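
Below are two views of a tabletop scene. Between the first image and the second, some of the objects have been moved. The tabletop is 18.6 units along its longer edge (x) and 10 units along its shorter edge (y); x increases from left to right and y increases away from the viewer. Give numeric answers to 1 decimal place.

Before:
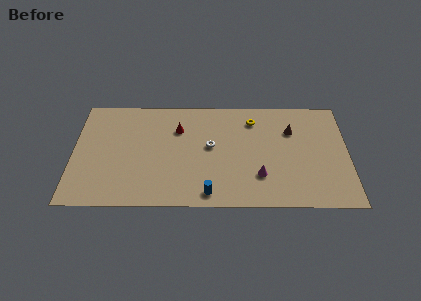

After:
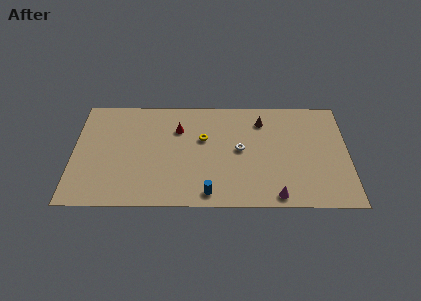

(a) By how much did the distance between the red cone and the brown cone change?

-1.9

The distance was about 7.7 in the first image and 5.8 in the second, so they moved 1.9 units closer together.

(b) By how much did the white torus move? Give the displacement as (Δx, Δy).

(2.0, -0.3)

The white torus was at about (9.3, 5.5) and moved to about (11.3, 5.2).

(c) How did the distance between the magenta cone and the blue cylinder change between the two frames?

+0.7

The distance was about 3.8 in the first image and 4.5 in the second, so they moved 0.7 units further apart.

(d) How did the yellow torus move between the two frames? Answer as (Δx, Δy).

(-3.4, -1.8)

The yellow torus was at about (12.2, 8.0) and moved to about (8.8, 6.2).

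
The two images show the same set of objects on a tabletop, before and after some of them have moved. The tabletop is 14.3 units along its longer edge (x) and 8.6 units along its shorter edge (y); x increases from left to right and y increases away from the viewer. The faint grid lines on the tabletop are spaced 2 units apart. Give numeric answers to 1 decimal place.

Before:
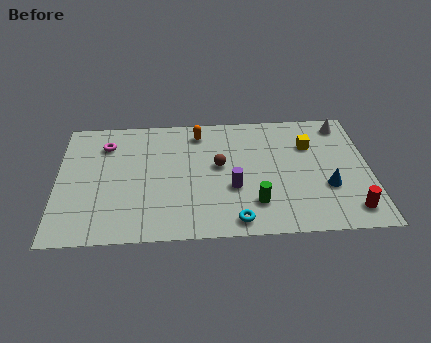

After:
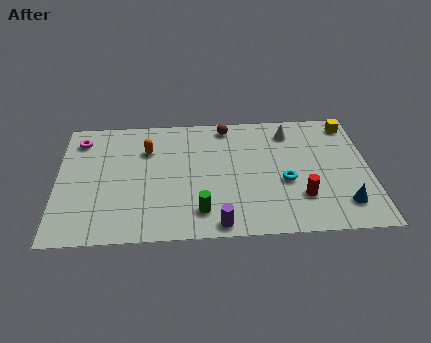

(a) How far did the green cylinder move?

2.5

From (9.0, 2.1) to (6.5, 1.7), the green cylinder covered √(2.5² + 0.4²) ≈ 2.5 units.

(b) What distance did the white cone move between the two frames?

2.5

The white cone was near (13.2, 7.4) before and (10.7, 7.0) after, so it travelled √(2.5² + 0.4²) ≈ 2.5 units.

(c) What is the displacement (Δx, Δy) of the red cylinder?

(-2.2, 1.0)

The red cylinder was at about (13.3, 1.4) and moved to about (11.1, 2.4).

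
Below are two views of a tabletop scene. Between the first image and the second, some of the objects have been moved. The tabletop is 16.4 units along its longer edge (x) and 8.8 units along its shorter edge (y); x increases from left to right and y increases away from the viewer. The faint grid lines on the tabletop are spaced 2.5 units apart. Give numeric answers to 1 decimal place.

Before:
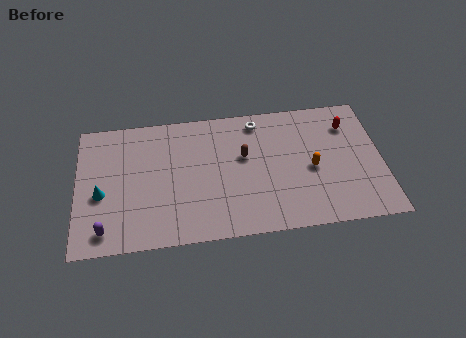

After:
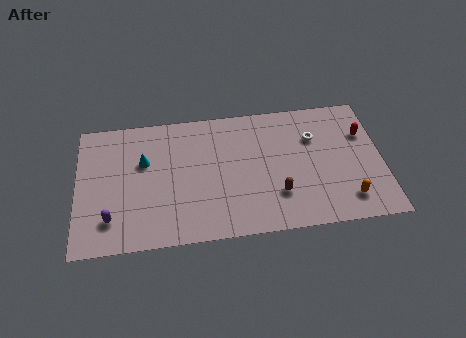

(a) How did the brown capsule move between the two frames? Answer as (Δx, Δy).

(1.7, -2.8)

From the two frames, the brown capsule sits at roughly (9.0, 5.3) before and (10.7, 2.5) after.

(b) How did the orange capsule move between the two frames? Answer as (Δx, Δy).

(1.8, -2.3)

The orange capsule was at about (12.6, 4.0) and moved to about (14.4, 1.7).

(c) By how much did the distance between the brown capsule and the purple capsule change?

+0.4

The distance was about 8.5 in the first image and 8.9 in the second, so they moved 0.4 units further apart.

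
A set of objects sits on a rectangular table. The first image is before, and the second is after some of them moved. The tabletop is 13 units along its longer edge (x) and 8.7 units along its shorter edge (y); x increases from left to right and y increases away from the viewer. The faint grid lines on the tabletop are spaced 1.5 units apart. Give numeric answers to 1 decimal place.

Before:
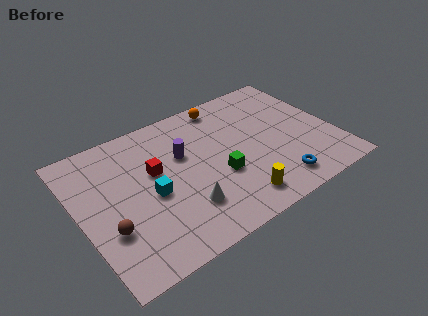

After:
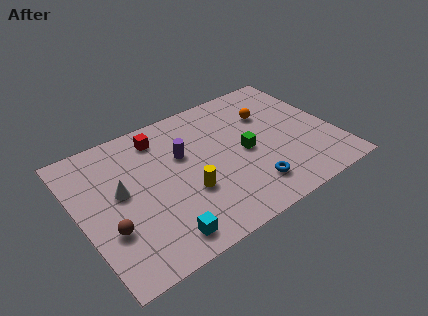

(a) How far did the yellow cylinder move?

2.8

From (7.4, 1.4) to (5.2, 3.1), the yellow cylinder covered √(2.2² + 1.7²) ≈ 2.8 units.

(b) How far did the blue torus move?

1.4

The blue torus was near (9.5, 1.4) before and (8.2, 1.8) after, so it travelled √(1.3² + 0.4²) ≈ 1.4 units.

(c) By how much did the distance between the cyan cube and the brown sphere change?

+0.4

The distance was about 2.5 in the first image and 2.9 in the second, so they moved 0.4 units further apart.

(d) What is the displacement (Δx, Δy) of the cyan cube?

(0.0, -2.7)

From the two frames, the cyan cube sits at roughly (3.5, 3.9) before and (3.5, 1.2) after.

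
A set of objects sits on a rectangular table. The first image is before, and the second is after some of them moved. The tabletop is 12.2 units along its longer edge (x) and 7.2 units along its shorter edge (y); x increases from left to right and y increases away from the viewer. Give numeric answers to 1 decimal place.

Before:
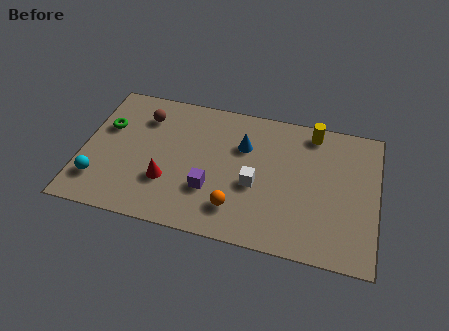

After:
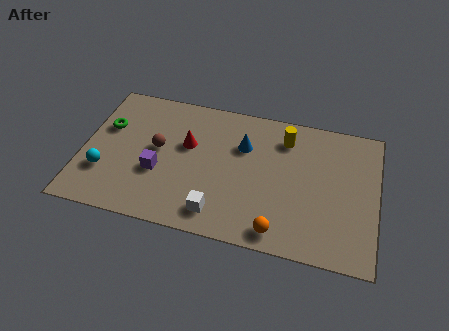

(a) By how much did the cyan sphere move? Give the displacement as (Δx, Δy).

(0.2, 0.5)

The cyan sphere started near (0.8, 1.7) and ended near (1.0, 2.2).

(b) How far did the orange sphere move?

1.9

The orange sphere moved from about (6.5, 1.6) to (8.3, 0.9), a distance of √(1.8² + 0.7²) ≈ 1.9.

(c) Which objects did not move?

the green torus and the blue cone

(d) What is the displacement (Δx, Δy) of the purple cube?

(-2.2, 0.4)

The purple cube was at about (5.4, 2.3) and moved to about (3.2, 2.7).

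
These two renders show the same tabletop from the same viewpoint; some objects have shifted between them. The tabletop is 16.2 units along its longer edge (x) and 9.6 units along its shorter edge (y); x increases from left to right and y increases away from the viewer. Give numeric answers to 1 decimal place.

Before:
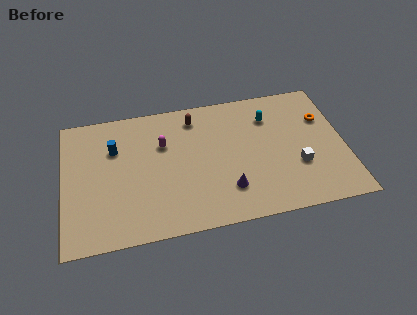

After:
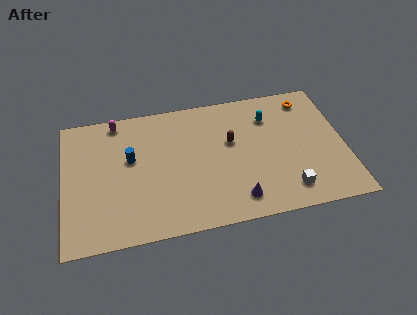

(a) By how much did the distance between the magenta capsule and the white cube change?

+3.5

The distance was about 8.2 in the first image and 11.7 in the second, so they moved 3.5 units further apart.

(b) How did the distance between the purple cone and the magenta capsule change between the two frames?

+4.3

The distance was about 5.3 in the first image and 9.6 in the second, so they moved 4.3 units further apart.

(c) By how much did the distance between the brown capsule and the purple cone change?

-1.6

The distance was about 5.8 in the first image and 4.2 in the second, so they moved 1.6 units closer together.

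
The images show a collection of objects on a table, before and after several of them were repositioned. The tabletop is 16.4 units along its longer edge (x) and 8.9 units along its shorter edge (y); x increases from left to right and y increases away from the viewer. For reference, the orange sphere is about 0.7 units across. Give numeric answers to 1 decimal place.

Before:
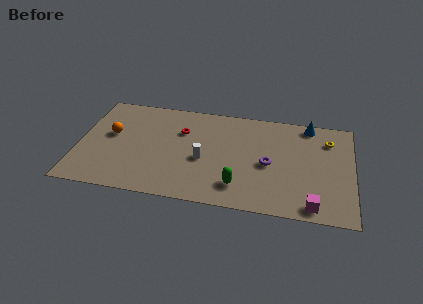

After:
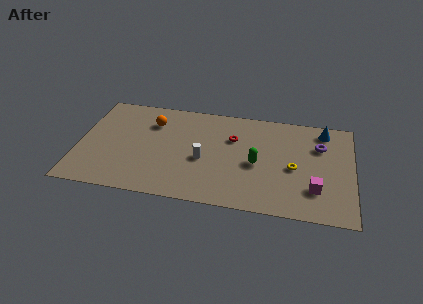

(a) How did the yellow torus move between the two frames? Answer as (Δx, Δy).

(-2.0, -2.8)

The yellow torus started near (14.9, 6.8) and ended near (12.9, 4.0).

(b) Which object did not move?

the white cylinder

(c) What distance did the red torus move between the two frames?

3.1

From (6.1, 6.1) to (9.2, 6.0), the red torus covered √(3.1² + 0.1²) ≈ 3.1 units.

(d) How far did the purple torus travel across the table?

3.7

The purple torus moved from about (11.4, 4.1) to (14.4, 6.2), a distance of √(3.0² + 2.1²) ≈ 3.7.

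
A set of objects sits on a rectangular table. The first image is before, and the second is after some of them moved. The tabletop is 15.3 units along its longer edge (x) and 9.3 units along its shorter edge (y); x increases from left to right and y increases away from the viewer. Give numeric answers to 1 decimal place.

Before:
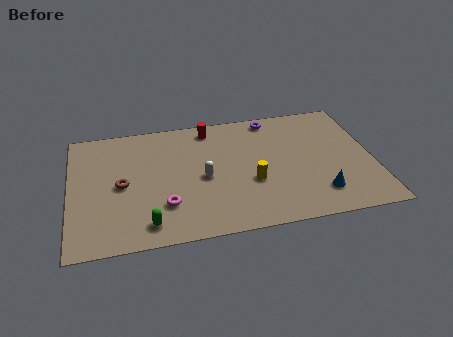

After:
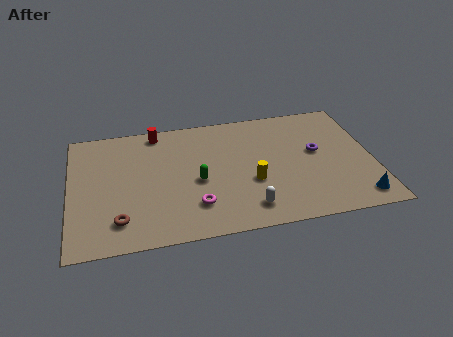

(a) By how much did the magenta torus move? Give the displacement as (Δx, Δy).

(1.5, -0.3)

From the two frames, the magenta torus sits at roughly (4.7, 2.6) before and (6.2, 2.3) after.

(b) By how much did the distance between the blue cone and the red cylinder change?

+4.0

Before: roughly 8.0 units apart; after: 12.0. That's 4.0 units further apart.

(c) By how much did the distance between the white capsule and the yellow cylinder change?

-0.6

The distance was about 2.5 in the first image and 1.9 in the second, so they moved 0.6 units closer together.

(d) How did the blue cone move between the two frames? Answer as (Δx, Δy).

(1.9, -0.7)

The blue cone started near (12.4, 2.0) and ended near (14.3, 1.3).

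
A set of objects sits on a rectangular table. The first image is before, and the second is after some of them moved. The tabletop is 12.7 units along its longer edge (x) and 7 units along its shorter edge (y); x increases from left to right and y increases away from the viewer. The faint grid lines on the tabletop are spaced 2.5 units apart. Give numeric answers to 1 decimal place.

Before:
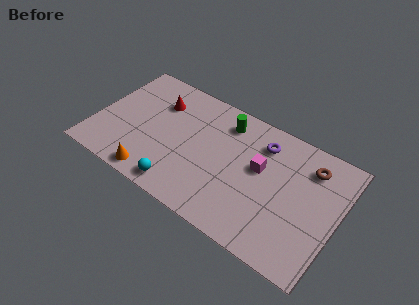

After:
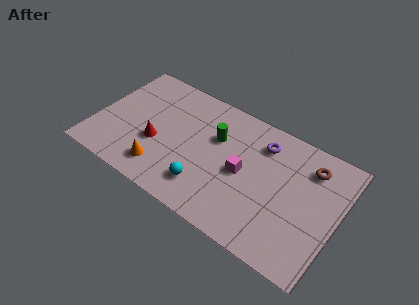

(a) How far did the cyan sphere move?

1.4

From (4.9, 0.9) to (6.1, 1.6), the cyan sphere covered √(1.2² + 0.7²) ≈ 1.4 units.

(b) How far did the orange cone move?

0.7

The orange cone moved from about (3.5, 0.8) to (3.8, 1.4), a distance of √(0.3² + 0.6²) ≈ 0.7.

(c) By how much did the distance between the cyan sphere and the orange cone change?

+0.9

The distance was about 1.4 in the first image and 2.3 in the second, so they moved 0.9 units further apart.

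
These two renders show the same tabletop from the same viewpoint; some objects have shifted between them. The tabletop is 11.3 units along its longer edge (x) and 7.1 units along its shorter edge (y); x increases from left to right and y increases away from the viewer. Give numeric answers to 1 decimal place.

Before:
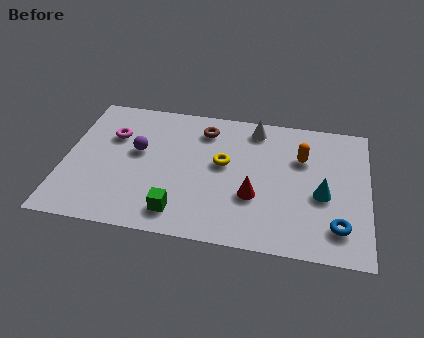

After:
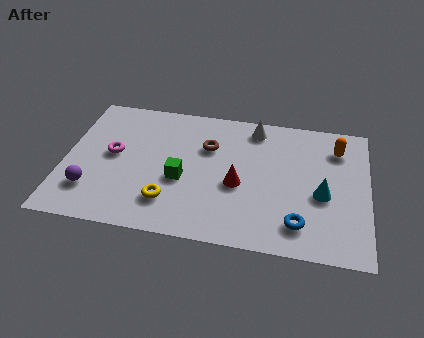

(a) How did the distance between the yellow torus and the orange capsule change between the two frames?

+4.2

The distance was about 3.0 in the first image and 7.2 in the second, so they moved 4.2 units further apart.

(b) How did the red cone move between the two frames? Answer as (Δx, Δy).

(-0.6, 0.5)

The red cone started near (7.1, 2.5) and ended near (6.5, 3.0).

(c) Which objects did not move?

the cyan cone and the white cone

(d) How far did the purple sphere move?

2.8

The purple sphere moved from about (2.7, 4.1) to (1.1, 1.8), a distance of √(1.6² + 2.3²) ≈ 2.8.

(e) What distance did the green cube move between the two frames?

1.7

The green cube moved from about (4.4, 1.2) to (4.4, 2.9), a distance of √(0.0² + 1.7²) ≈ 1.7.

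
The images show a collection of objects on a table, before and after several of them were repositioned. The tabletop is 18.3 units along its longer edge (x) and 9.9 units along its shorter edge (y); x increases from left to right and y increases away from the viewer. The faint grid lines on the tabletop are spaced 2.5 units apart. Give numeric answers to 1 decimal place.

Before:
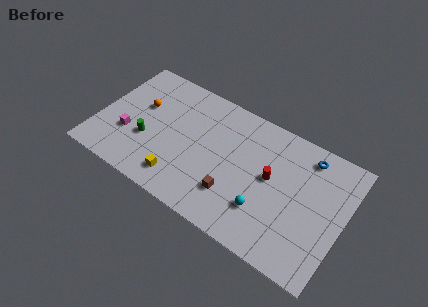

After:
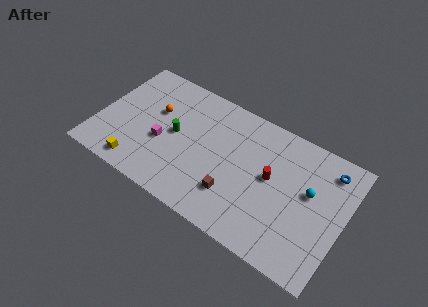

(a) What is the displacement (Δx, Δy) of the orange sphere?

(1.1, 0.1)

The orange sphere started near (2.9, 6.1) and ended near (4.0, 6.2).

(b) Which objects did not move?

the red cylinder and the brown cube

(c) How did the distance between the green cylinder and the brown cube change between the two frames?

-1.4

The distance was about 6.8 in the first image and 5.4 in the second, so they moved 1.4 units closer together.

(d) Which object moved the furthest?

the cyan sphere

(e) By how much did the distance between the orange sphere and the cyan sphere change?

+1.3

The distance was about 10.4 in the first image and 11.7 in the second, so they moved 1.3 units further apart.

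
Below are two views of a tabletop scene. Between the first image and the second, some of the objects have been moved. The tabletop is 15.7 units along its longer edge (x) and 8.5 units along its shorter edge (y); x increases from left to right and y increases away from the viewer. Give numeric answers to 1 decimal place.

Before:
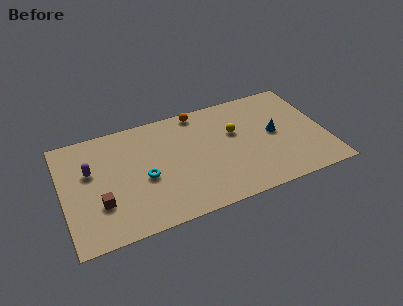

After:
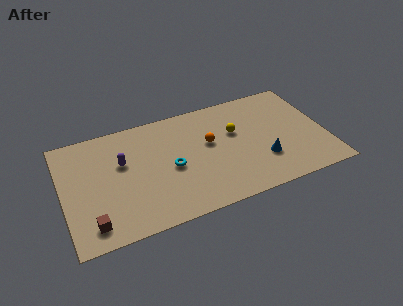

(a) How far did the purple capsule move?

1.9

The purple capsule moved from about (1.7, 5.3) to (3.6, 5.3), a distance of √(1.9² + 0.0²) ≈ 1.9.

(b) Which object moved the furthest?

the orange sphere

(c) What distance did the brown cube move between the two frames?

1.4

From (2.1, 2.7) to (1.5, 1.4), the brown cube covered √(0.6² + 1.3²) ≈ 1.4 units.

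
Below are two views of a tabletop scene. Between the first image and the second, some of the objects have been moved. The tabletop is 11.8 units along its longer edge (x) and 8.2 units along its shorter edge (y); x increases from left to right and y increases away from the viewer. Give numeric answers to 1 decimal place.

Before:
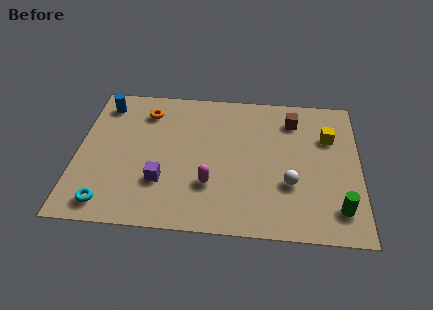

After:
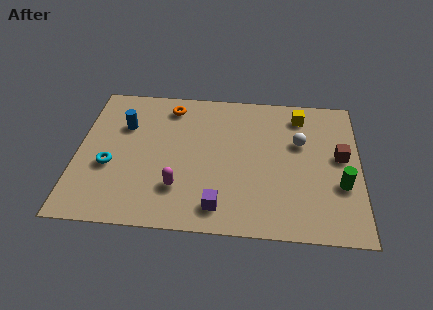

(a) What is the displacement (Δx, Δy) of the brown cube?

(2.0, -2.0)

The brown cube started near (9.0, 6.5) and ended near (11.0, 4.5).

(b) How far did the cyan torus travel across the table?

2.1

The cyan torus was near (1.4, 1.1) before and (1.4, 3.2) after, so it travelled √(0.0² + 2.1²) ≈ 2.1 units.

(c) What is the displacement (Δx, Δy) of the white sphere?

(0.4, 2.4)

From the two frames, the white sphere sits at roughly (8.9, 2.8) before and (9.3, 5.2) after.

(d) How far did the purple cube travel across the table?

2.7

The purple cube was near (3.6, 2.5) before and (6.0, 1.3) after, so it travelled √(2.4² + 1.2²) ≈ 2.7 units.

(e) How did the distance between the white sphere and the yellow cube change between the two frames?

-1.6

Before: roughly 3.2 units apart; after: 1.6. That's 1.6 units closer together.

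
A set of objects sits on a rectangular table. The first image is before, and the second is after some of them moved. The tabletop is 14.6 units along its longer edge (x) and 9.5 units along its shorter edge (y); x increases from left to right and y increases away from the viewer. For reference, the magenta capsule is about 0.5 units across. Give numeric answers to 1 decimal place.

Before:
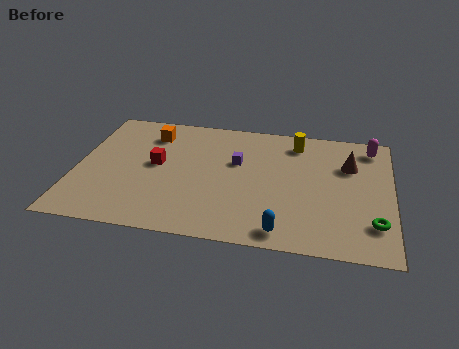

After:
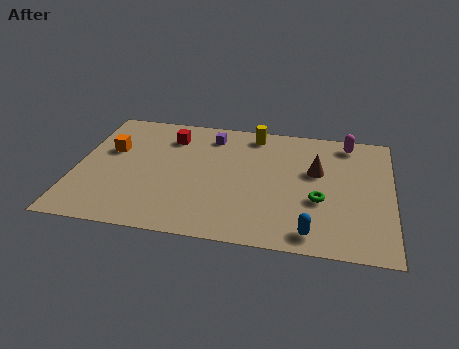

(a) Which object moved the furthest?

the green torus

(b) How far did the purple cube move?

2.3

From (7.4, 5.9) to (6.1, 7.8), the purple cube covered √(1.3² + 1.9²) ≈ 2.3 units.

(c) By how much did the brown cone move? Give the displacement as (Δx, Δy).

(-1.5, -0.7)

From the two frames, the brown cone sits at roughly (12.6, 6.5) before and (11.1, 5.8) after.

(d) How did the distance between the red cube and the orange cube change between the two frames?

+0.7

Before: roughly 2.4 units apart; after: 3.1. That's 0.7 units further apart.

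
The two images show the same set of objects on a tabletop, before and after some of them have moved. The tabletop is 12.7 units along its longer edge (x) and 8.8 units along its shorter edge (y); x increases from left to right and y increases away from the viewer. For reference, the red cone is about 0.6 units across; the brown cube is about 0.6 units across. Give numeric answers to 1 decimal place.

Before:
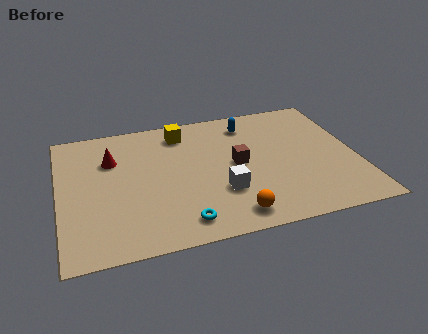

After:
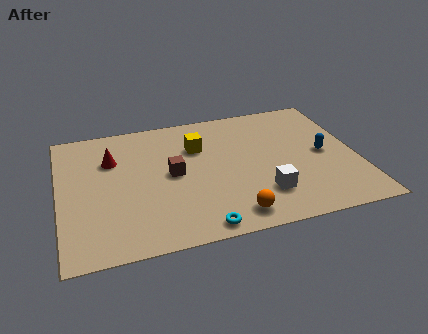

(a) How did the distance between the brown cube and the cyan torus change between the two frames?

-0.3

Before: roughly 4.1 units apart; after: 3.8. That's 0.3 units closer together.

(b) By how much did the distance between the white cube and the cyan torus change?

+0.8

The distance was about 2.3 in the first image and 3.1 in the second, so they moved 0.8 units further apart.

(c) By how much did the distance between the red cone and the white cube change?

+1.7

They were about 5.6 units apart before and 7.3 after — 1.7 units further apart.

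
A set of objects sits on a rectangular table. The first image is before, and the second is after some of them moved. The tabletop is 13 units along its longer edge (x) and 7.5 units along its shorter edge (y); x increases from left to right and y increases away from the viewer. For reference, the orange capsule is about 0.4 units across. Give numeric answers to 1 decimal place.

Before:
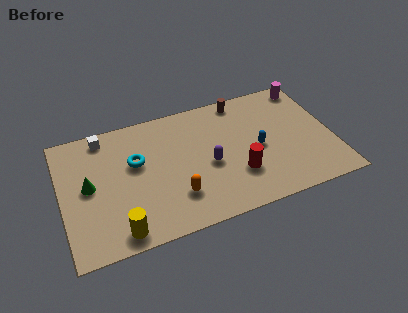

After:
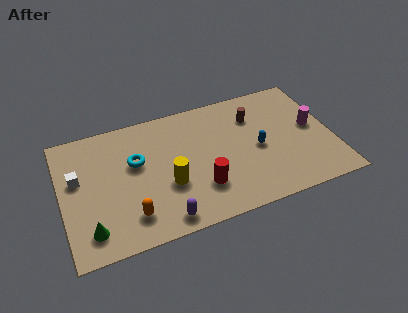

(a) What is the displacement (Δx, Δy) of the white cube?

(-1.4, -2.1)

The white cube was at about (2.2, 6.6) and moved to about (0.8, 4.5).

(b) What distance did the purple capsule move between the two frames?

3.4

From (7.0, 3.3) to (4.6, 0.9), the purple capsule covered √(2.4² + 2.4²) ≈ 3.4 units.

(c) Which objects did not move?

the blue capsule and the cyan torus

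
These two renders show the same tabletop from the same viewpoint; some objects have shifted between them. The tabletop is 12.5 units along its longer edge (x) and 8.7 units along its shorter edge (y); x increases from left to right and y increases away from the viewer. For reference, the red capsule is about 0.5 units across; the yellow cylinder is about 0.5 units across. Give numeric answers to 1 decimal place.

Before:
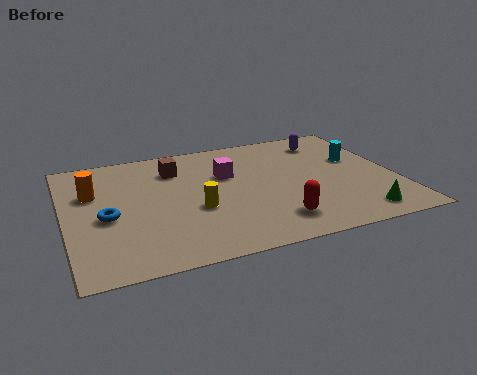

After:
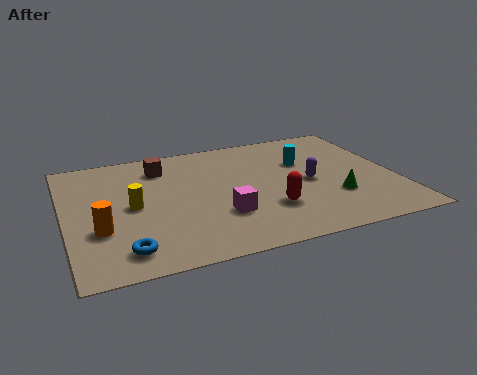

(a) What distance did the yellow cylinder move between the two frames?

2.5

From (4.8, 3.4) to (2.5, 4.3), the yellow cylinder covered √(2.3² + 0.9²) ≈ 2.5 units.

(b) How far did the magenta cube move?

2.9

From (6.2, 5.6) to (5.7, 2.7), the magenta cube covered √(0.5² + 2.9²) ≈ 2.9 units.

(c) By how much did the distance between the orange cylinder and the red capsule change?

-1.3

Before: roughly 7.6 units apart; after: 6.3. That's 1.3 units closer together.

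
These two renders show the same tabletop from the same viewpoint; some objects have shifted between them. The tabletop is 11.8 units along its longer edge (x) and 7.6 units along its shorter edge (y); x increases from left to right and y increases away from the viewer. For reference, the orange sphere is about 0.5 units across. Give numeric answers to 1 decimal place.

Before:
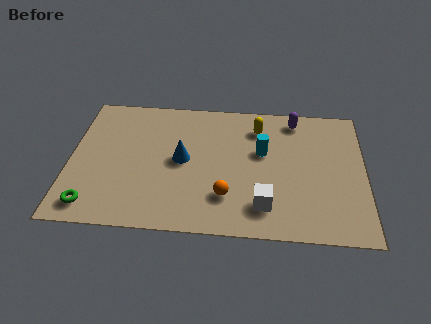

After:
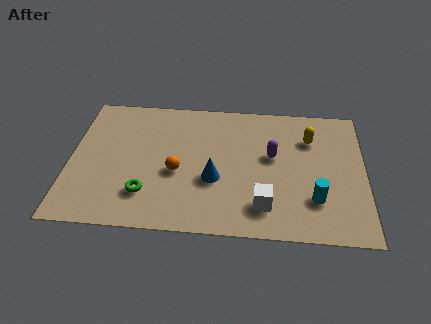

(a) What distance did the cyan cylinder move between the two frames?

3.3

From (7.7, 4.6) to (9.8, 2.1), the cyan cylinder covered √(2.1² + 2.5²) ≈ 3.3 units.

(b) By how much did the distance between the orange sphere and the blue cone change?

-1.1

Before: roughly 2.6 units apart; after: 1.5. That's 1.1 units closer together.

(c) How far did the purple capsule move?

2.4

The purple capsule moved from about (9.0, 6.6) to (8.1, 4.4), a distance of √(0.9² + 2.2²) ≈ 2.4.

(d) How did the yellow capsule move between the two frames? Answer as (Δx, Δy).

(2.1, -0.5)

The yellow capsule started near (7.5, 6.0) and ended near (9.6, 5.5).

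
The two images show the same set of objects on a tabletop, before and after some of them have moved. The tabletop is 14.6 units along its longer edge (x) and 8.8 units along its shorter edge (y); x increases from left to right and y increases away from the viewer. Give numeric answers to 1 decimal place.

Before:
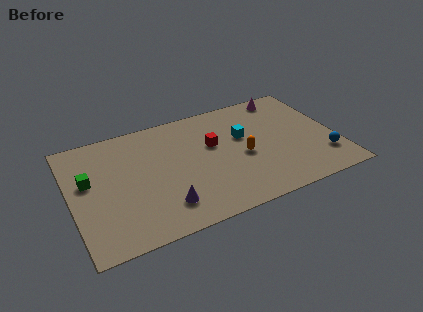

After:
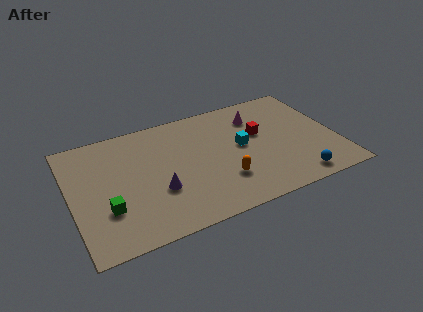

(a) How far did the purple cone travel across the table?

1.2

From (4.8, 1.9) to (4.6, 3.1), the purple cone covered √(0.2² + 1.2²) ≈ 1.2 units.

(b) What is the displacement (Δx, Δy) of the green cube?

(0.8, -2.4)

From the two frames, the green cube sits at roughly (1.0, 5.2) before and (1.8, 2.8) after.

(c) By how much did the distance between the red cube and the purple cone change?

+1.6

The distance was about 4.7 in the first image and 6.3 in the second, so they moved 1.6 units further apart.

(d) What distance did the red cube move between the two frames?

2.6

The red cube was near (7.9, 5.4) before and (10.5, 5.3) after, so it travelled √(2.6² + 0.1²) ≈ 2.6 units.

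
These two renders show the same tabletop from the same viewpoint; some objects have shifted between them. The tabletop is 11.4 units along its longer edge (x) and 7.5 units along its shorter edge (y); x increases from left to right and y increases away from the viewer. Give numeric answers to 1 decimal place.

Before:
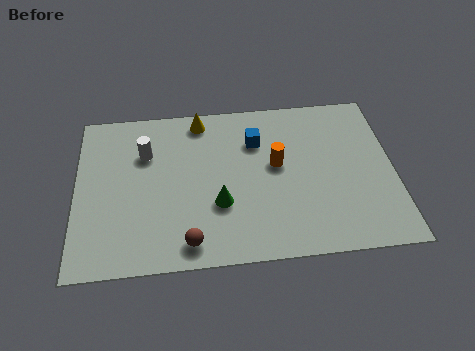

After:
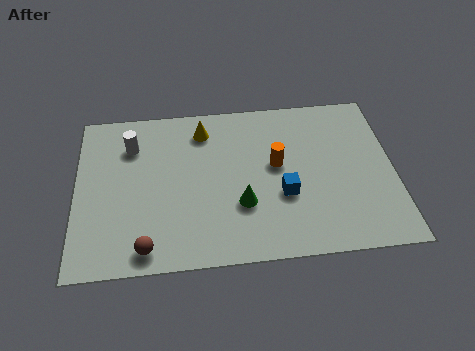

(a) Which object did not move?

the orange cylinder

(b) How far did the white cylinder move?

0.6

From (2.5, 5.2) to (2.0, 5.6), the white cylinder covered √(0.5² + 0.4²) ≈ 0.6 units.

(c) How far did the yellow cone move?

0.5

The yellow cone moved from about (4.5, 6.6) to (4.6, 6.1), a distance of √(0.1² + 0.5²) ≈ 0.5.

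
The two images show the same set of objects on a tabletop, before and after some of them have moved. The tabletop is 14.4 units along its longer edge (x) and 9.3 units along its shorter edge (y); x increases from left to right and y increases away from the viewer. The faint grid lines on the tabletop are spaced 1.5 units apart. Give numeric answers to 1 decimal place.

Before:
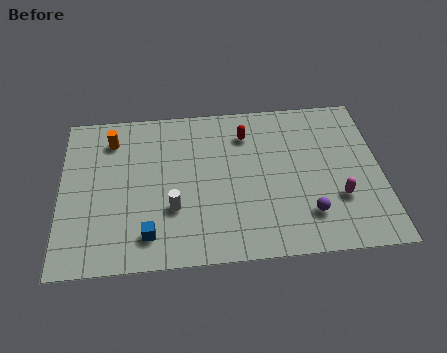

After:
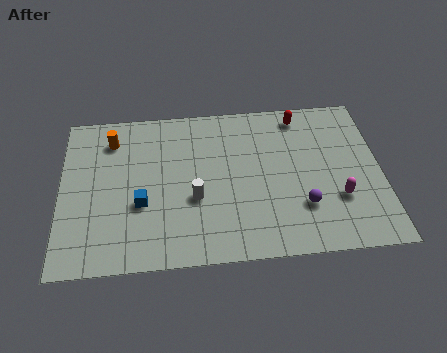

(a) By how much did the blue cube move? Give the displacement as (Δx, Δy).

(-0.3, 1.8)

The blue cube started near (3.9, 1.7) and ended near (3.6, 3.5).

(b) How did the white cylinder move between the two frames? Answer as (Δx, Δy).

(1.0, 0.5)

From the two frames, the white cylinder sits at roughly (5.0, 3.1) before and (6.0, 3.6) after.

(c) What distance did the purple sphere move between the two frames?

0.5

From (11.0, 2.2) to (10.8, 2.7), the purple sphere covered √(0.2² + 0.5²) ≈ 0.5 units.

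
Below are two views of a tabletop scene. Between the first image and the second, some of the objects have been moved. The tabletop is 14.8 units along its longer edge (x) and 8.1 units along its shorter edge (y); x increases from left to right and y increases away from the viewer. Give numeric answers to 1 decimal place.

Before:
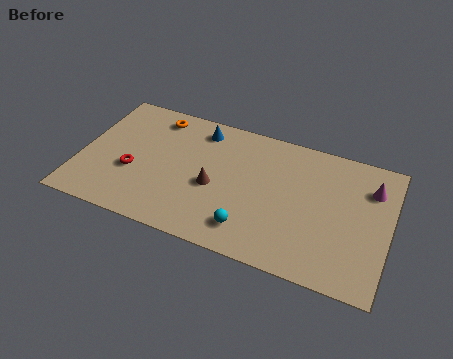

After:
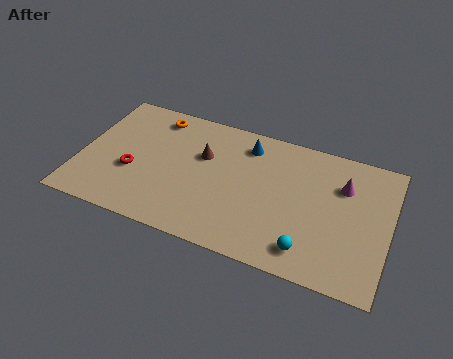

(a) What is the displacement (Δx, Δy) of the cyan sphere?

(2.8, -0.2)

The cyan sphere was at about (8.4, 1.6) and moved to about (11.2, 1.4).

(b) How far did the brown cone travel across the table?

1.8

From (6.5, 3.5) to (5.8, 5.2), the brown cone covered √(0.7² + 1.7²) ≈ 1.8 units.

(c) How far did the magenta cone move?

1.3

From (13.8, 6.0) to (12.5, 5.7), the magenta cone covered √(1.3² + 0.3²) ≈ 1.3 units.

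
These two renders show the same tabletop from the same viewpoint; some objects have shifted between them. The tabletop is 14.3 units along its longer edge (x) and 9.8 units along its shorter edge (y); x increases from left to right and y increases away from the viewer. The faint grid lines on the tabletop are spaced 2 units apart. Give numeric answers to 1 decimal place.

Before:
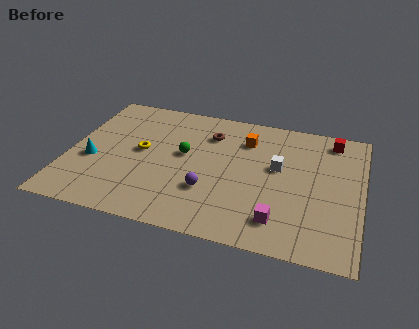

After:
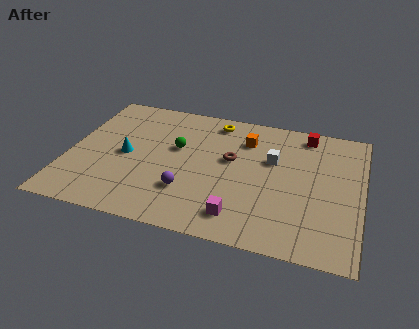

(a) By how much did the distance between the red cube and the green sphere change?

-0.9

They were about 7.7 units apart before and 6.8 after — 0.9 units closer together.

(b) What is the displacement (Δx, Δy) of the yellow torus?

(3.4, 3.3)

The yellow torus started near (3.5, 5.2) and ended near (6.9, 8.5).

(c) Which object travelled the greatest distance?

the yellow torus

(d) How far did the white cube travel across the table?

0.6

The white cube was near (10.2, 5.7) before and (9.9, 6.2) after, so it travelled √(0.3² + 0.5²) ≈ 0.6 units.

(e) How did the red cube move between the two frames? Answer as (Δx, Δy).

(-1.3, 0.1)

From the two frames, the red cube sits at roughly (12.7, 8.5) before and (11.4, 8.6) after.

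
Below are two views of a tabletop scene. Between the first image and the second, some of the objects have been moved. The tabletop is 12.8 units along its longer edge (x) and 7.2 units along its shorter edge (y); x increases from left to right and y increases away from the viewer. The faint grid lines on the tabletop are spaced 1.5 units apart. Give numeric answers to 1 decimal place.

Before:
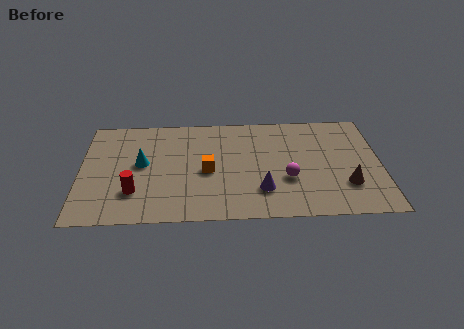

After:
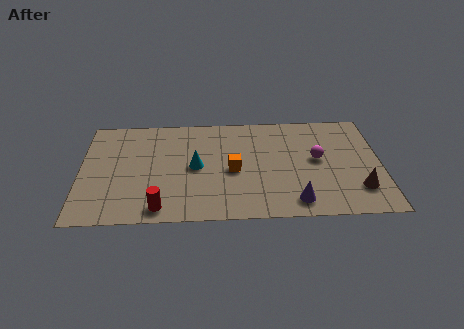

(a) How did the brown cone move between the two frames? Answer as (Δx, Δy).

(0.5, -0.3)

From the two frames, the brown cone sits at roughly (11.3, 2.1) before and (11.8, 1.8) after.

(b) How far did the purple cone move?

1.6

The purple cone moved from about (7.7, 1.9) to (9.1, 1.1), a distance of √(1.4² + 0.8²) ≈ 1.6.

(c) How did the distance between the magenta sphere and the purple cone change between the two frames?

+1.7

Before: roughly 1.3 units apart; after: 3.0. That's 1.7 units further apart.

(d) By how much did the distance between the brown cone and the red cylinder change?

-0.6

They were about 9.0 units apart before and 8.4 after — 0.6 units closer together.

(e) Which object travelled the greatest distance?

the cyan cone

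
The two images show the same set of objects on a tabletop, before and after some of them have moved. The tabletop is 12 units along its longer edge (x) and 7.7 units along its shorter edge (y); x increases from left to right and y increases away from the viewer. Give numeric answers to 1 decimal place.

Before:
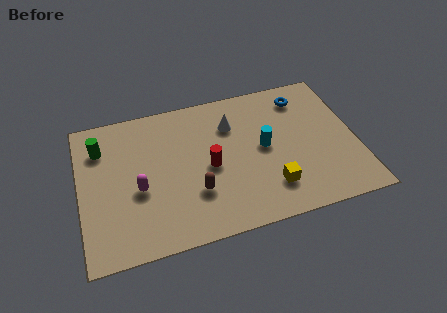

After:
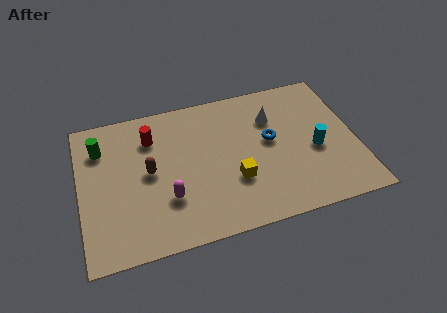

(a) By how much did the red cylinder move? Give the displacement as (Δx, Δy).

(-2.4, 2.2)

From the two frames, the red cylinder sits at roughly (5.6, 3.6) before and (3.2, 5.8) after.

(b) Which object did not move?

the green cylinder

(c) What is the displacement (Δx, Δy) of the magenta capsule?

(1.2, -0.8)

The magenta capsule started near (2.5, 3.2) and ended near (3.7, 2.4).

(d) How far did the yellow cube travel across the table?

1.7

The yellow cube was near (8.1, 1.8) before and (6.6, 2.6) after, so it travelled √(1.5² + 0.8²) ≈ 1.7 units.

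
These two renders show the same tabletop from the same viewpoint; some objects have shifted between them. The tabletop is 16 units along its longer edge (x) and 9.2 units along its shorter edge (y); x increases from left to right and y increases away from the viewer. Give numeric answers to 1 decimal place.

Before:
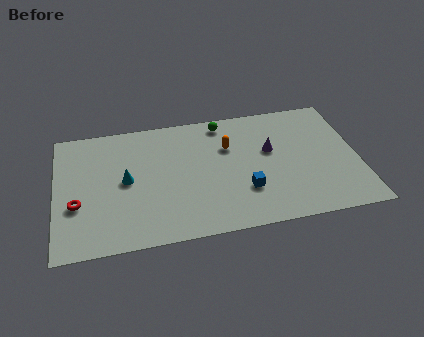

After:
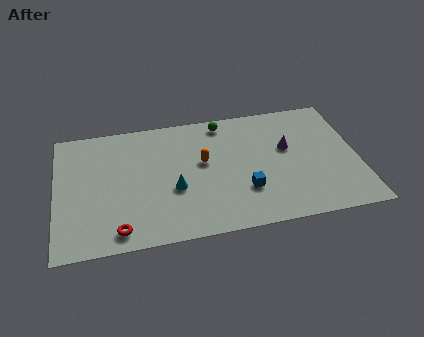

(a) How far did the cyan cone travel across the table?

2.7

The cyan cone was near (3.7, 4.7) before and (6.2, 3.6) after, so it travelled √(2.5² + 1.1²) ≈ 2.7 units.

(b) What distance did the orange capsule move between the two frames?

1.7

From (9.2, 6.2) to (7.8, 5.3), the orange capsule covered √(1.4² + 0.9²) ≈ 1.7 units.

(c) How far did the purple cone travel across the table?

0.9

From (11.4, 5.5) to (12.3, 5.5), the purple cone covered √(0.9² + 0.0²) ≈ 0.9 units.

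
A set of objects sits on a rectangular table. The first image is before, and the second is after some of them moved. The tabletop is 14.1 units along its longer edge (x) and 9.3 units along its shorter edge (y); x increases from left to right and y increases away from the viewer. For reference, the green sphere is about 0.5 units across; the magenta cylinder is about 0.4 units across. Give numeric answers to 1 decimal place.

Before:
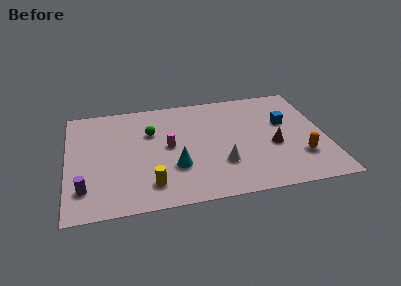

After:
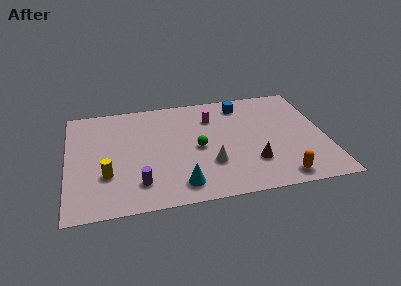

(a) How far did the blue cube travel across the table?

3.1

The blue cube was near (12.0, 5.7) before and (9.7, 7.8) after, so it travelled √(2.3² + 2.1²) ≈ 3.1 units.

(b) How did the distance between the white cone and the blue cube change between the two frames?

+0.6

They were about 4.7 units apart before and 5.3 after — 0.6 units further apart.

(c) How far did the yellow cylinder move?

2.6

From (4.4, 1.8) to (2.1, 3.0), the yellow cylinder covered √(2.3² + 1.2²) ≈ 2.6 units.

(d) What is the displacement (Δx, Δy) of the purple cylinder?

(2.9, -0.1)

From the two frames, the purple cylinder sits at roughly (0.9, 2.1) before and (3.8, 2.0) after.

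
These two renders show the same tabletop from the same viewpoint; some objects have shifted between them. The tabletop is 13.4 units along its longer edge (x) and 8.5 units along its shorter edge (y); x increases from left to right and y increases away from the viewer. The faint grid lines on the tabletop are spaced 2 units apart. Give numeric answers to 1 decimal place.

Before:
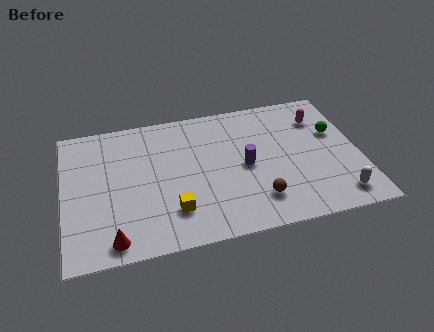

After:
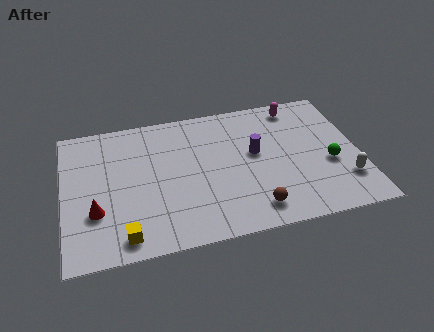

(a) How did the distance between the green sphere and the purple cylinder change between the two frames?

-0.8

Before: roughly 4.4 units apart; after: 3.6. That's 0.8 units closer together.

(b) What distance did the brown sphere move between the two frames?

0.5

The brown sphere moved from about (8.6, 1.9) to (8.4, 1.4), a distance of √(0.2² + 0.5²) ≈ 0.5.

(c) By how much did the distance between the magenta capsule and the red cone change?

-0.6

They were about 11.1 units apart before and 10.5 after — 0.6 units closer together.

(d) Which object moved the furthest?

the yellow cube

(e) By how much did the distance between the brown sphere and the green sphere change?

-1.0

Before: roughly 5.1 units apart; after: 4.1. That's 1.0 units closer together.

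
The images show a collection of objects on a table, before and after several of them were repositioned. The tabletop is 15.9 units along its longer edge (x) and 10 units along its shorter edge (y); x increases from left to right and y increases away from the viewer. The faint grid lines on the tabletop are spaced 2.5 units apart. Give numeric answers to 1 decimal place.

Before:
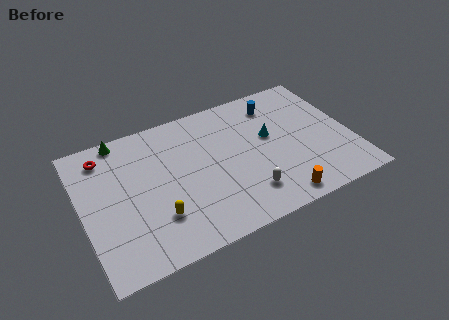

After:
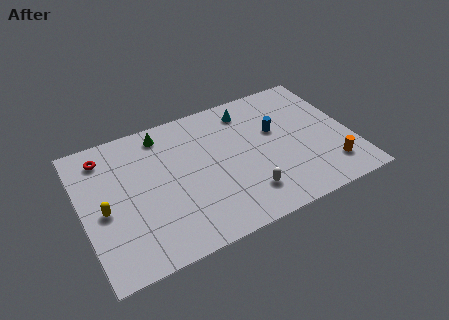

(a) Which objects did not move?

the red torus and the white capsule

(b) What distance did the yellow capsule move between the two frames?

3.4

The yellow capsule moved from about (4.1, 2.8) to (1.2, 4.5), a distance of √(2.9² + 1.7²) ≈ 3.4.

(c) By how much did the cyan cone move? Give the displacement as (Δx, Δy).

(-1.0, 2.5)

The cyan cone was at about (11.2, 5.8) and moved to about (10.2, 8.3).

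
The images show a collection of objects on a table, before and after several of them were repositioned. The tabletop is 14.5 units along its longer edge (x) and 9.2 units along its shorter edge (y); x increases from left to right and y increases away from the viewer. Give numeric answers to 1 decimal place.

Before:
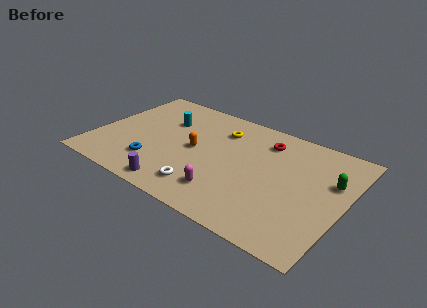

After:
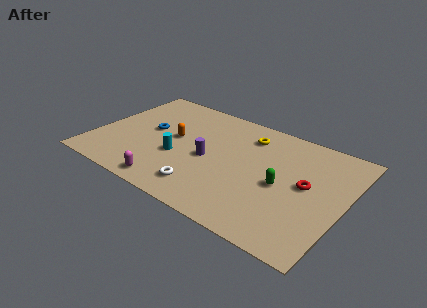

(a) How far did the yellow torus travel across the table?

1.6

The yellow torus moved from about (6.9, 7.0) to (8.5, 7.3), a distance of √(1.6² + 0.3²) ≈ 1.6.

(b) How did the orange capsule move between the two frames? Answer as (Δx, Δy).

(-1.3, 0.4)

From the two frames, the orange capsule sits at roughly (5.8, 4.6) before and (4.5, 5.0) after.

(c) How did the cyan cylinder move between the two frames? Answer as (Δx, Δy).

(1.3, -2.8)

The cyan cylinder was at about (3.7, 6.3) and moved to about (5.0, 3.5).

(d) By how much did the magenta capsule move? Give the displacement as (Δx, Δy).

(-3.1, -1.0)

The magenta capsule was at about (8.1, 2.0) and moved to about (5.0, 1.0).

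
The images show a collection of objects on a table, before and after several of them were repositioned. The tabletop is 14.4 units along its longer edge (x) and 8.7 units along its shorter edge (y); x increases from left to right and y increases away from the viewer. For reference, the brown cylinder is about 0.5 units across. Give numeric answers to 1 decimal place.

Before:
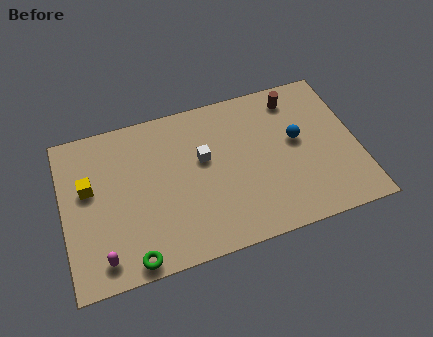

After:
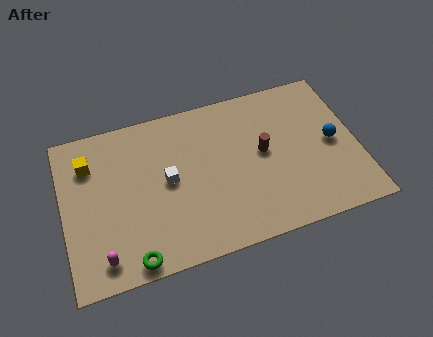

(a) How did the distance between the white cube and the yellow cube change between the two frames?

-1.4

The distance was about 5.6 in the first image and 4.2 in the second, so they moved 1.4 units closer together.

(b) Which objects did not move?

the magenta capsule and the green torus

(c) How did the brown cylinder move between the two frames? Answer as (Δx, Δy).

(-1.8, -2.6)

The brown cylinder started near (11.6, 7.3) and ended near (9.8, 4.7).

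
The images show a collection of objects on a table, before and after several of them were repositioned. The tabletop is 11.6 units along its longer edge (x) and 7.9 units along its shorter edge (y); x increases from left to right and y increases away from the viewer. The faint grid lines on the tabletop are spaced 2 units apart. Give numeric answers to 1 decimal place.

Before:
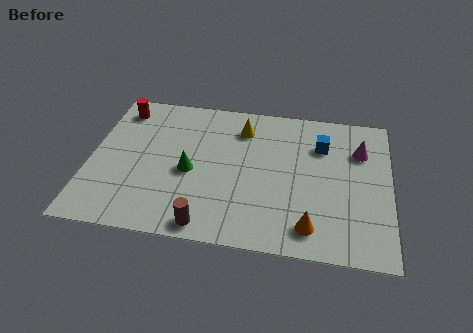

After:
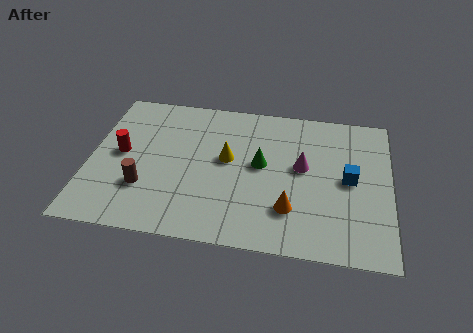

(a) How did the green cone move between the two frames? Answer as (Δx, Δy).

(2.7, 0.8)

The green cone started near (3.9, 3.5) and ended near (6.6, 4.3).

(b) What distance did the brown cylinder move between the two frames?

3.0

The brown cylinder was near (4.7, 0.8) before and (2.2, 2.4) after, so it travelled √(2.5² + 1.6²) ≈ 3.0 units.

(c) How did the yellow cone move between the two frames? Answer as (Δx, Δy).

(-0.5, -1.8)

The yellow cone started near (5.8, 6.2) and ended near (5.3, 4.4).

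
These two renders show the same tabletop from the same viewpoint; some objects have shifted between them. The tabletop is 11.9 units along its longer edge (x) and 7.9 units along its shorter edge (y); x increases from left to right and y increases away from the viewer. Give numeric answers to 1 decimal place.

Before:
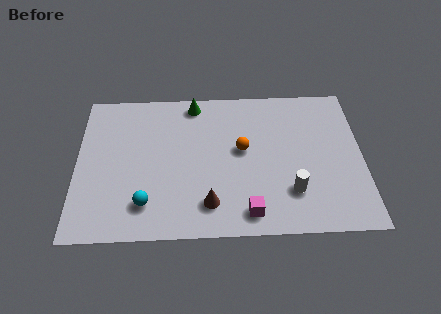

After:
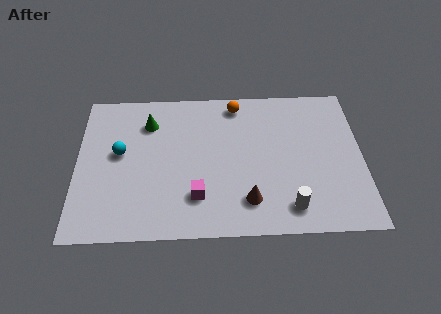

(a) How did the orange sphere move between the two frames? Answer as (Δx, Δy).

(-0.2, 2.5)

The orange sphere was at about (6.9, 4.4) and moved to about (6.7, 6.9).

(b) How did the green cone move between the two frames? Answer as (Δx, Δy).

(-1.9, -1.0)

The green cone started near (4.9, 7.0) and ended near (3.0, 6.0).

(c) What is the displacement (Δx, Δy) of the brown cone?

(1.6, 0.1)

The brown cone was at about (5.5, 1.6) and moved to about (7.1, 1.7).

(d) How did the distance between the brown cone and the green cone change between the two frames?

+0.5

Before: roughly 5.4 units apart; after: 5.9. That's 0.5 units further apart.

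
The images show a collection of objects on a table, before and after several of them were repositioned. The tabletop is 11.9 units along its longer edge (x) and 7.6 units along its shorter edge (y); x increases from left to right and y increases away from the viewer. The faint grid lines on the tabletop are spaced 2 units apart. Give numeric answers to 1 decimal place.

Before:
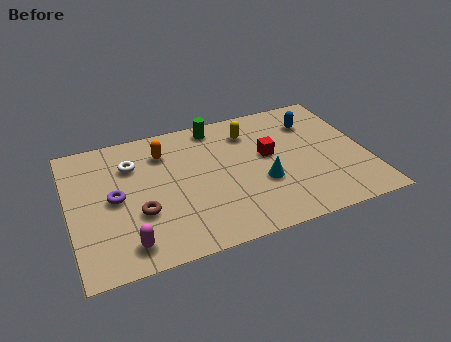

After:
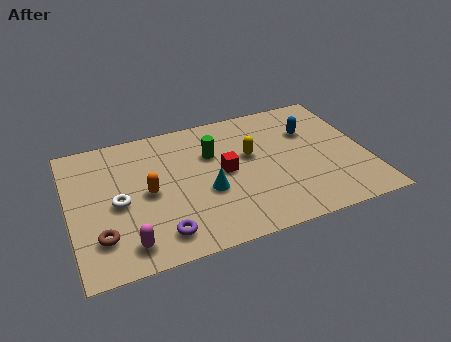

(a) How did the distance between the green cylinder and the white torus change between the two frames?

+0.5

The distance was about 3.7 in the first image and 4.2 in the second, so they moved 0.5 units further apart.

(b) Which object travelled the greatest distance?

the purple torus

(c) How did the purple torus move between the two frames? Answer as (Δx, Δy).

(1.6, -2.5)

From the two frames, the purple torus sits at roughly (1.8, 3.8) before and (3.4, 1.3) after.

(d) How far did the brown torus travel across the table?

1.8

The brown torus was near (2.7, 2.7) before and (1.1, 1.9) after, so it travelled √(1.6² + 0.8²) ≈ 1.8 units.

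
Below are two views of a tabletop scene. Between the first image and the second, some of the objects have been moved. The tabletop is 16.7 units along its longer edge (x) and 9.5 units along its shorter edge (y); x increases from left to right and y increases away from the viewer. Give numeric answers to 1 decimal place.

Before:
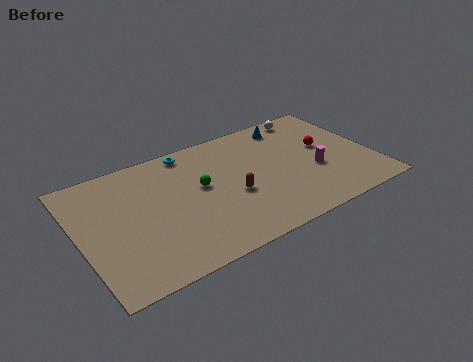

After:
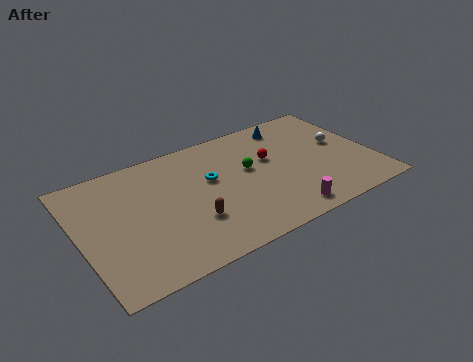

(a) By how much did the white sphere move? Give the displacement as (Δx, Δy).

(1.2, -3.2)

The white sphere started near (13.9, 8.5) and ended near (15.1, 5.3).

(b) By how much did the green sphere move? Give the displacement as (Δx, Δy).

(2.8, 0.1)

The green sphere started near (6.9, 5.4) and ended near (9.7, 5.5).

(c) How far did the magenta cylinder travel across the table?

3.4

The magenta cylinder moved from about (13.3, 3.7) to (11.0, 1.2), a distance of √(2.3² + 2.5²) ≈ 3.4.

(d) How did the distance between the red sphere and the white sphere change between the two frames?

+1.0

They were about 3.1 units apart before and 4.1 after — 1.0 units further apart.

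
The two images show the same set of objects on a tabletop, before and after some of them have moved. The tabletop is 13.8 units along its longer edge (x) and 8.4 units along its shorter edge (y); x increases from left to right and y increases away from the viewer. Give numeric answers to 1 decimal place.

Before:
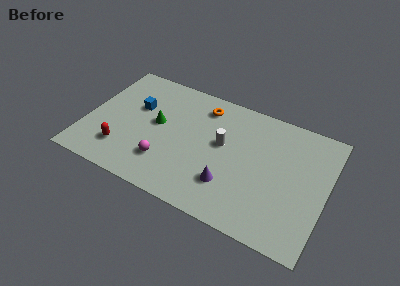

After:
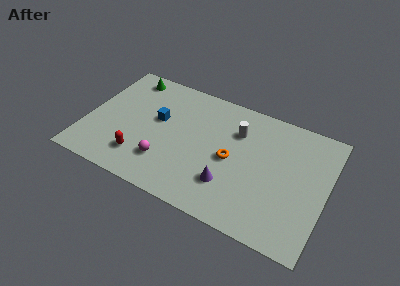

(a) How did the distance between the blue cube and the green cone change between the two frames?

+1.7

The distance was about 1.5 in the first image and 3.2 in the second, so they moved 1.7 units further apart.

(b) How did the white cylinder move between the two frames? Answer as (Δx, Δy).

(0.7, 1.2)

From the two frames, the white cylinder sits at roughly (7.8, 4.8) before and (8.5, 6.0) after.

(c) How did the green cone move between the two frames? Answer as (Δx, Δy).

(-2.1, 2.7)

The green cone started near (4.0, 4.6) and ended near (1.9, 7.3).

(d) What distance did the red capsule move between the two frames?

1.1

From (2.3, 2.0) to (3.4, 1.9), the red capsule covered √(1.1² + 0.1²) ≈ 1.1 units.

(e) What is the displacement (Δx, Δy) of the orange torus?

(2.0, -2.9)

From the two frames, the orange torus sits at roughly (6.4, 6.9) before and (8.4, 4.0) after.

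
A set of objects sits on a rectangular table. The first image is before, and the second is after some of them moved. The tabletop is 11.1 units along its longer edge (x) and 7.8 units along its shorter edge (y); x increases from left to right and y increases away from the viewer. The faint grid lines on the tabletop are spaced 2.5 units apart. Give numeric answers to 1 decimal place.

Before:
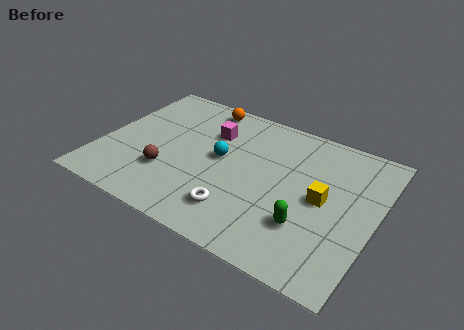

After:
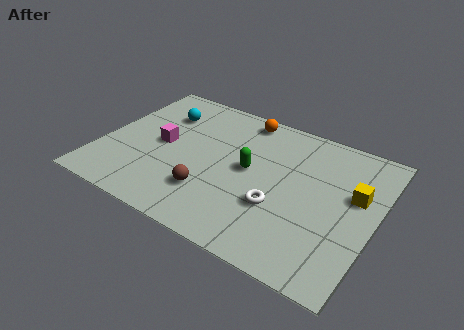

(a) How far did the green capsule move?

3.2

From (8.6, 2.3) to (6.0, 4.1), the green capsule covered √(2.6² + 1.8²) ≈ 3.2 units.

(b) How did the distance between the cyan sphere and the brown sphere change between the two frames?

+1.8

They were about 2.6 units apart before and 4.4 after — 1.8 units further apart.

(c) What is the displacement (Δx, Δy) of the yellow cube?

(1.2, 0.8)

The yellow cube was at about (9.0, 3.9) and moved to about (10.2, 4.7).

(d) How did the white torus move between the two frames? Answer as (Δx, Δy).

(1.5, 1.0)

The white torus was at about (5.9, 1.7) and moved to about (7.4, 2.7).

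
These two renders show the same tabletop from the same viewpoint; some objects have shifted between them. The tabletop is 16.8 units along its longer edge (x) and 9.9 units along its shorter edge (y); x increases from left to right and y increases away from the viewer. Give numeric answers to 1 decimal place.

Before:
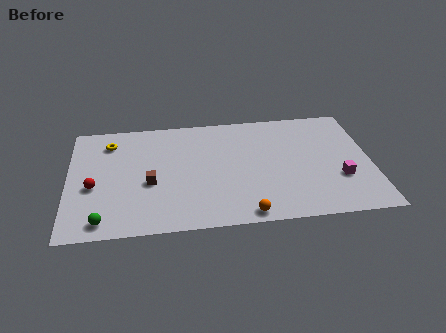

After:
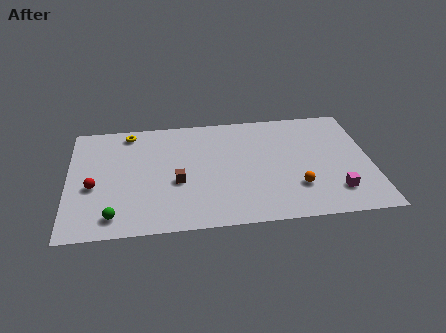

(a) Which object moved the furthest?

the orange sphere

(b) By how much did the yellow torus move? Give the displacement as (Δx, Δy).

(1.1, 0.8)

The yellow torus started near (2.3, 7.9) and ended near (3.4, 8.7).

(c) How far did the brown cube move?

1.5

The brown cube was near (4.5, 4.1) before and (6.0, 4.0) after, so it travelled √(1.5² + 0.1²) ≈ 1.5 units.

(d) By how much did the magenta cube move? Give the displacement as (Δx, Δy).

(-0.3, -1.1)

The magenta cube started near (15.0, 3.3) and ended near (14.7, 2.2).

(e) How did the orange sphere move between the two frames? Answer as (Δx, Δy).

(2.9, 1.9)

From the two frames, the orange sphere sits at roughly (9.7, 0.9) before and (12.6, 2.8) after.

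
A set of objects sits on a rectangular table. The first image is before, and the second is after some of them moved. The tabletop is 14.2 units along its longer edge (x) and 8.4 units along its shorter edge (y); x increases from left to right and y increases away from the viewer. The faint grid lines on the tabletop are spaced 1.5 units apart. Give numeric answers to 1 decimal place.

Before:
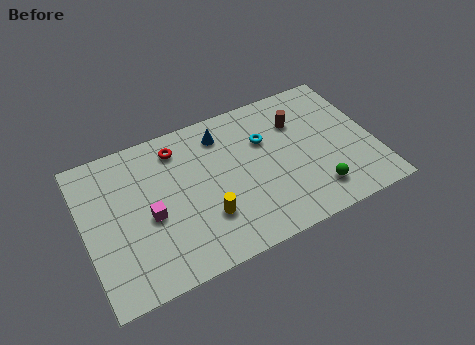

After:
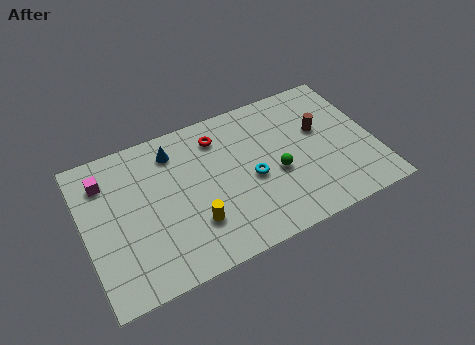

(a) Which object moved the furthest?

the magenta cube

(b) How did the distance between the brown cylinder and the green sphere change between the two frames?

-1.4

They were about 4.3 units apart before and 2.9 after — 1.4 units closer together.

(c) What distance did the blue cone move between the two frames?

2.4

The blue cone was near (7.0, 6.8) before and (4.6, 6.8) after, so it travelled √(2.4² + 0.0²) ≈ 2.4 units.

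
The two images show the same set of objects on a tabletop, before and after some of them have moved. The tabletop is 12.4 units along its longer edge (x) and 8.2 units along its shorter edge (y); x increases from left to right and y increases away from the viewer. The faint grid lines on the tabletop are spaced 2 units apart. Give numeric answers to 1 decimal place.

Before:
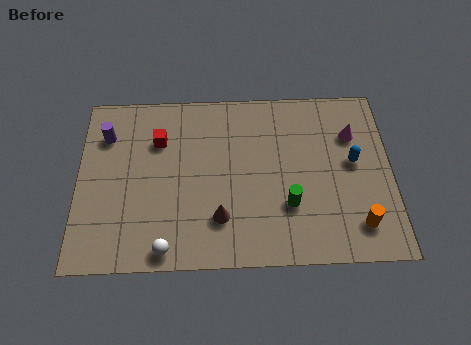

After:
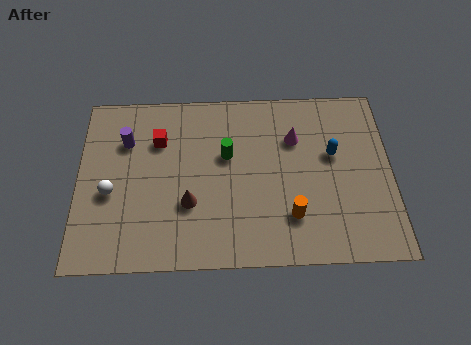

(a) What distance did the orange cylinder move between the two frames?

2.6

The orange cylinder was near (11.0, 1.6) before and (8.4, 2.1) after, so it travelled √(2.6² + 0.5²) ≈ 2.6 units.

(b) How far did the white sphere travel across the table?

3.4

The white sphere moved from about (3.5, 0.8) to (1.3, 3.4), a distance of √(2.2² + 2.6²) ≈ 3.4.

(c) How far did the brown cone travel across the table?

1.4

The brown cone was near (5.6, 2.1) before and (4.4, 2.8) after, so it travelled √(1.2² + 0.7²) ≈ 1.4 units.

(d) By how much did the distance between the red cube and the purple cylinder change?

-0.8

The distance was about 2.1 in the first image and 1.3 in the second, so they moved 0.8 units closer together.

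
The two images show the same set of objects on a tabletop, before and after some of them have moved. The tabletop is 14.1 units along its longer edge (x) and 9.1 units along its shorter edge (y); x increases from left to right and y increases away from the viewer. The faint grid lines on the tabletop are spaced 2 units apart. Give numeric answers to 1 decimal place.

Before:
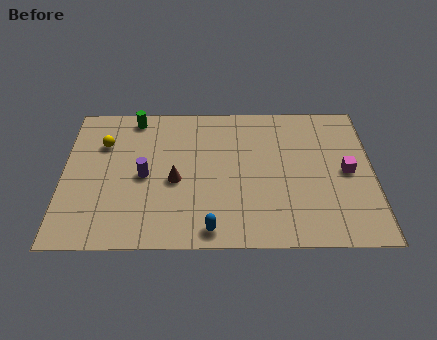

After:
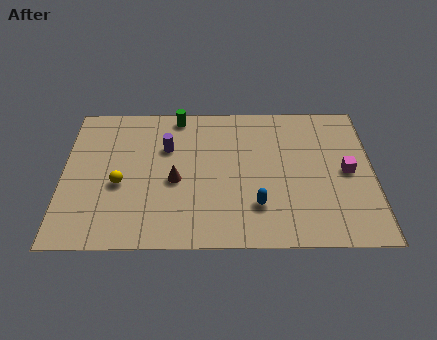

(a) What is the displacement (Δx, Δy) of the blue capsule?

(2.1, 1.4)

The blue capsule started near (6.7, 1.0) and ended near (8.8, 2.4).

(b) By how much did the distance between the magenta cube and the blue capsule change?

-2.5

The distance was about 7.1 in the first image and 4.6 in the second, so they moved 2.5 units closer together.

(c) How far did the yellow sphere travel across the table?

2.7

From (1.8, 6.4) to (2.6, 3.8), the yellow sphere covered √(0.8² + 2.6²) ≈ 2.7 units.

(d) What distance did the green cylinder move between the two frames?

2.0

From (3.2, 8.1) to (5.2, 8.2), the green cylinder covered √(2.0² + 0.1²) ≈ 2.0 units.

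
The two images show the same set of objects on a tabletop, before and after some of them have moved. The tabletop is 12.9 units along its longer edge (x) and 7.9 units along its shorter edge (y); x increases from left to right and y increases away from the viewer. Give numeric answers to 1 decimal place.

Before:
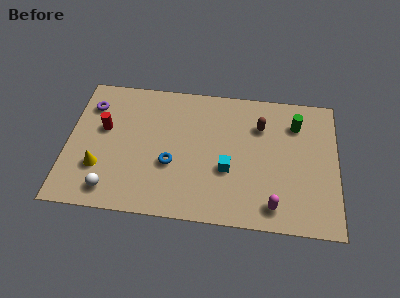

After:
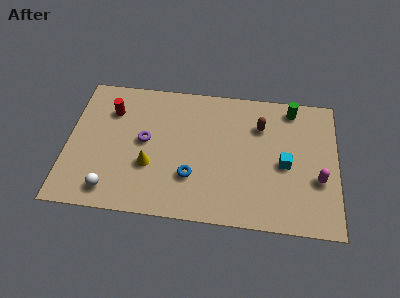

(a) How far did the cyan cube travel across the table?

2.8

From (7.7, 3.0) to (10.4, 3.6), the cyan cube covered √(2.7² + 0.6²) ≈ 2.8 units.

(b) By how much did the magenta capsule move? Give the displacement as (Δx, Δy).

(2.1, 1.7)

The magenta capsule started near (9.9, 1.2) and ended near (12.0, 2.9).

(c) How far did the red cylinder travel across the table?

1.1

The red cylinder was near (1.7, 4.7) before and (2.0, 5.8) after, so it travelled √(0.3² + 1.1²) ≈ 1.1 units.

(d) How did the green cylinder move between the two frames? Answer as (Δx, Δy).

(-0.2, 0.9)

The green cylinder started near (10.9, 6.0) and ended near (10.7, 6.9).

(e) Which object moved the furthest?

the purple torus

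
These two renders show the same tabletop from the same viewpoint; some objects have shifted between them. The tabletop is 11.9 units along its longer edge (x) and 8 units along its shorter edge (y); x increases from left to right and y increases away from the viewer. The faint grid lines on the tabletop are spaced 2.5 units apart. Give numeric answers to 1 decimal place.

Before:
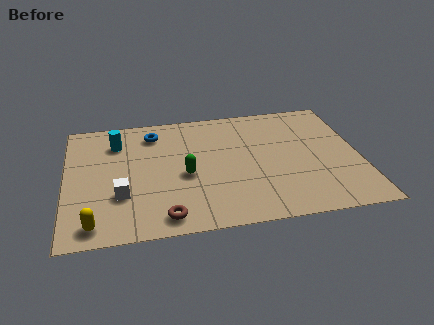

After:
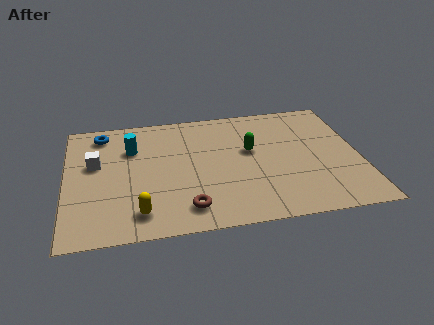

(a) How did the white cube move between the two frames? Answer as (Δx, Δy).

(-1.0, 2.2)

The white cube started near (2.2, 2.6) and ended near (1.2, 4.8).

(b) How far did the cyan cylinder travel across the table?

0.8

From (2.1, 6.1) to (2.7, 5.6), the cyan cylinder covered √(0.6² + 0.5²) ≈ 0.8 units.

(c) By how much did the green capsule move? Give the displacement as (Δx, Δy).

(2.7, 1.2)

The green capsule started near (4.8, 3.5) and ended near (7.5, 4.7).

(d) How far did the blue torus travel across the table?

2.1

From (3.6, 6.5) to (1.5, 6.8), the blue torus covered √(2.1² + 0.3²) ≈ 2.1 units.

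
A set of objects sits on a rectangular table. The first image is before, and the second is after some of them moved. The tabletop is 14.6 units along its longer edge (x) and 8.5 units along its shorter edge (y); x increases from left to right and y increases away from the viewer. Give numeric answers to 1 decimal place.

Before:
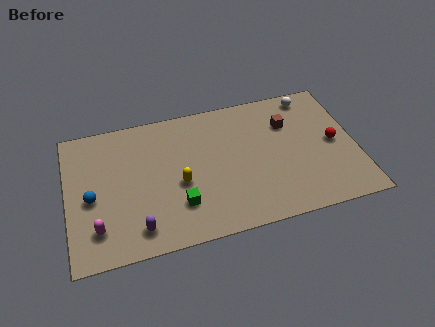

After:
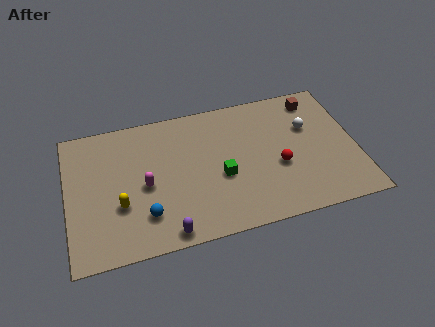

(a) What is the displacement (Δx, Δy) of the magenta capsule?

(2.5, 2.0)

From the two frames, the magenta capsule sits at roughly (1.4, 1.9) before and (3.9, 3.9) after.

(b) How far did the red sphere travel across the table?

3.0

The red sphere moved from about (13.5, 4.2) to (10.6, 3.4), a distance of √(2.9² + 0.8²) ≈ 3.0.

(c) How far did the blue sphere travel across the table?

3.1

The blue sphere moved from about (1.2, 3.8) to (3.8, 2.1), a distance of √(2.6² + 1.7²) ≈ 3.1.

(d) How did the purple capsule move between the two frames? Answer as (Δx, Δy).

(1.4, -0.6)

The purple capsule was at about (3.4, 1.4) and moved to about (4.8, 0.8).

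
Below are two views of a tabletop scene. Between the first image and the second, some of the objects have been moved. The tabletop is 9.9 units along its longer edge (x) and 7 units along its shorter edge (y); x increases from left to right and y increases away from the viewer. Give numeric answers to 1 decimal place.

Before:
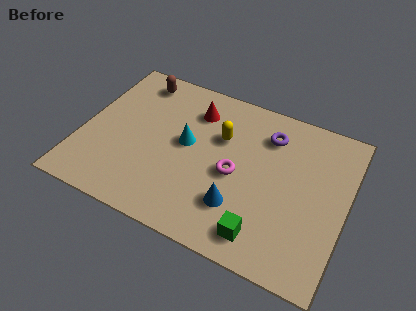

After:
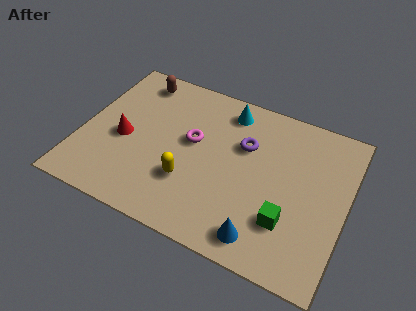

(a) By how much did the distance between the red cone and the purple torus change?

+1.8

The distance was about 2.8 in the first image and 4.6 in the second, so they moved 1.8 units further apart.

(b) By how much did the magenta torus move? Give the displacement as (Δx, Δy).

(-1.7, 0.8)

The magenta torus started near (5.8, 3.2) and ended near (4.1, 4.0).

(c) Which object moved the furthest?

the red cone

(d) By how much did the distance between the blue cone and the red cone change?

+1.8

Before: roughly 4.1 units apart; after: 5.9. That's 1.8 units further apart.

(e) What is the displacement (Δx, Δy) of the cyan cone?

(1.3, 2.1)

The cyan cone was at about (3.9, 3.8) and moved to about (5.2, 5.9).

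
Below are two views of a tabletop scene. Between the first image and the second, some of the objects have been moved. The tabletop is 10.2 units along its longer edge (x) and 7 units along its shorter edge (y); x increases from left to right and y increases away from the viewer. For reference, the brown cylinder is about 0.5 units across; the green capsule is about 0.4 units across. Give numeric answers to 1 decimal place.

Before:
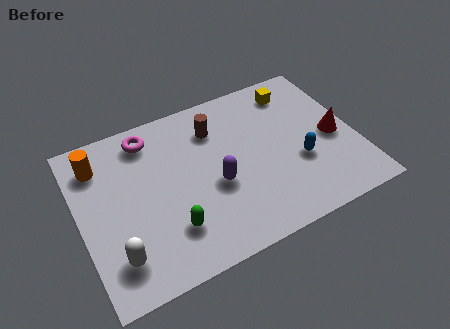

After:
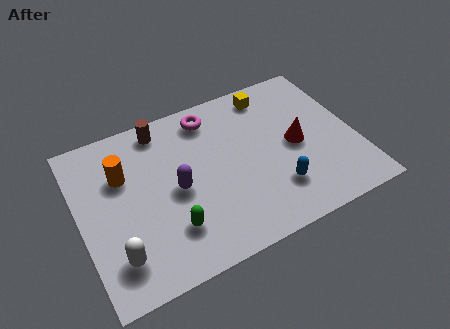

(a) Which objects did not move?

the green capsule and the white capsule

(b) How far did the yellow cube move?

0.9

The yellow cube moved from about (8.3, 5.8) to (7.4, 6.0), a distance of √(0.9² + 0.2²) ≈ 0.9.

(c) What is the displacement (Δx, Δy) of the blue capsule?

(-1.0, -0.8)

The blue capsule started near (8.0, 2.6) and ended near (7.0, 1.8).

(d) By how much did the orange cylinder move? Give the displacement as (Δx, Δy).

(0.8, -0.8)

The orange cylinder was at about (0.9, 5.5) and moved to about (1.7, 4.7).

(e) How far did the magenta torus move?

2.3

The magenta torus moved from about (2.8, 5.9) to (5.1, 5.9), a distance of √(2.3² + 0.0²) ≈ 2.3.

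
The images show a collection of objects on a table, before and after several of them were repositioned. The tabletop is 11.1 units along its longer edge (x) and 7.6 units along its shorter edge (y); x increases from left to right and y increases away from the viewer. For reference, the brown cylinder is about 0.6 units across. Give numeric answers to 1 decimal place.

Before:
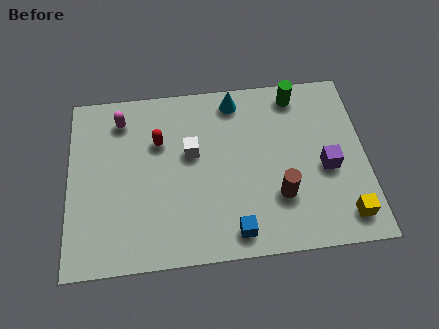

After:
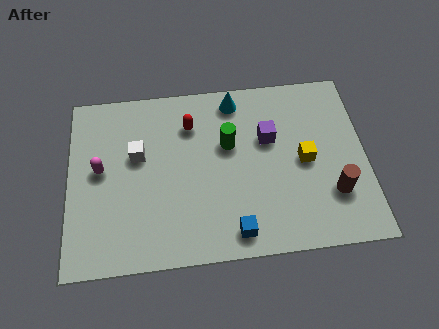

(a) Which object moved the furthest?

the green cylinder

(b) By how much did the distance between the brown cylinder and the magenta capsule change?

+1.8

They were about 7.0 units apart before and 8.8 after — 1.8 units further apart.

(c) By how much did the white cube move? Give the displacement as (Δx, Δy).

(-2.0, 0.1)

From the two frames, the white cube sits at roughly (4.6, 4.5) before and (2.6, 4.6) after.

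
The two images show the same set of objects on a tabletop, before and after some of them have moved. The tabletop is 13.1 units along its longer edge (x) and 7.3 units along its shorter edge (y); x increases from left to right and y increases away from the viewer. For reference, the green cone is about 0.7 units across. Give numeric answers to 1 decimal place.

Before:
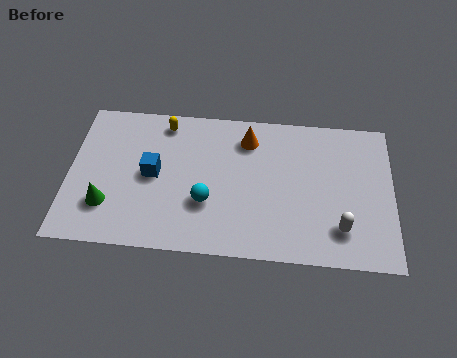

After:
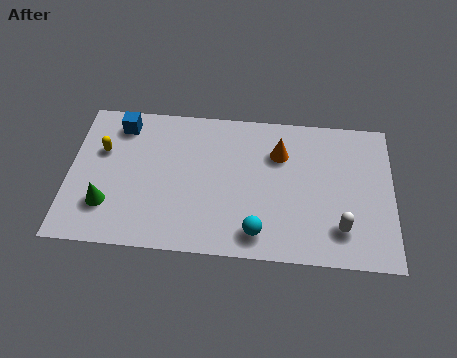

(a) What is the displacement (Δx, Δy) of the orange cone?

(1.3, -0.6)

From the two frames, the orange cone sits at roughly (7.2, 5.8) before and (8.5, 5.2) after.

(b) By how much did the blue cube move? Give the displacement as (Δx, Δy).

(-1.4, 2.4)

The blue cube was at about (3.4, 3.7) and moved to about (2.0, 6.1).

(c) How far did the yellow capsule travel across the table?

3.0

From (3.8, 6.3) to (1.3, 4.7), the yellow capsule covered √(2.5² + 1.6²) ≈ 3.0 units.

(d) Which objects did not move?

the white capsule and the green cone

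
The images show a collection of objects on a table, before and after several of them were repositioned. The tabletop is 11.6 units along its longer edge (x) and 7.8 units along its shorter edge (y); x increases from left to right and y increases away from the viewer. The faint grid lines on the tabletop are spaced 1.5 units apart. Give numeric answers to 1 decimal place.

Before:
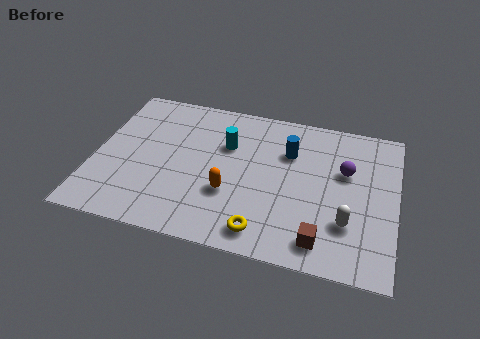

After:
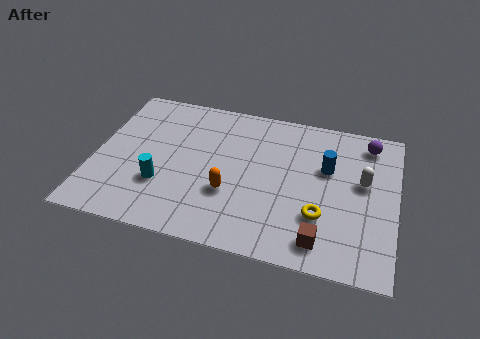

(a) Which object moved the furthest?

the cyan cylinder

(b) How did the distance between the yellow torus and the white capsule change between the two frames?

-0.7

The distance was about 3.3 in the first image and 2.6 in the second, so they moved 0.7 units closer together.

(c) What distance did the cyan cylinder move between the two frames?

3.5

The cyan cylinder was near (5.0, 5.2) before and (2.7, 2.5) after, so it travelled √(2.3² + 2.7²) ≈ 3.5 units.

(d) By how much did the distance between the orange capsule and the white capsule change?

+0.8

They were about 4.5 units apart before and 5.3 after — 0.8 units further apart.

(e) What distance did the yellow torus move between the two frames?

2.5

The yellow torus was near (6.7, 1.1) before and (8.8, 2.4) after, so it travelled √(2.1² + 1.3²) ≈ 2.5 units.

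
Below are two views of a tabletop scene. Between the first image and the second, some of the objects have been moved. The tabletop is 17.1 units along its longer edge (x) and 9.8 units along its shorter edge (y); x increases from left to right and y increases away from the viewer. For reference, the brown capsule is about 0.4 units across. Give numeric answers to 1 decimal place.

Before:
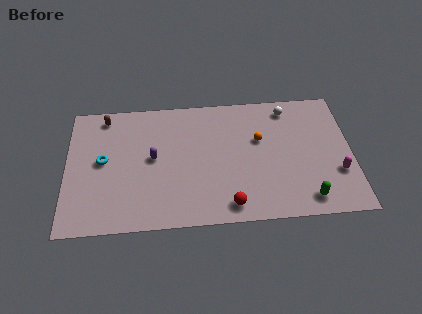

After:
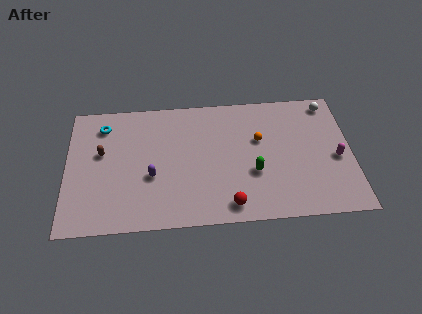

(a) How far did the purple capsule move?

1.4

The purple capsule was near (5.2, 5.2) before and (5.1, 3.8) after, so it travelled √(0.1² + 1.4²) ≈ 1.4 units.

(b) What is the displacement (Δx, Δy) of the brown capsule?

(-0.2, -2.8)

From the two frames, the brown capsule sits at roughly (2.3, 8.6) before and (2.1, 5.8) after.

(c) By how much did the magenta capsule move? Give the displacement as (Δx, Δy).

(0.0, 1.1)

From the two frames, the magenta capsule sits at roughly (16.2, 3.2) before and (16.2, 4.3) after.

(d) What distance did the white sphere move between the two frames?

2.5

From (13.4, 8.4) to (15.9, 8.6), the white sphere covered √(2.5² + 0.2²) ≈ 2.5 units.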